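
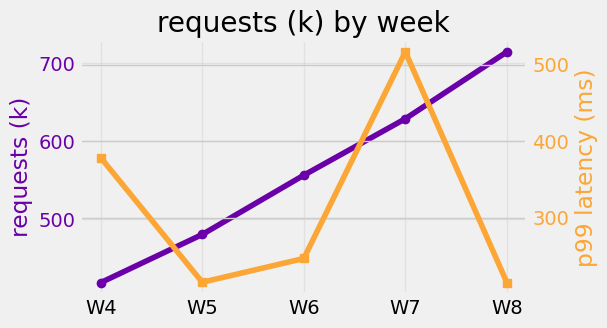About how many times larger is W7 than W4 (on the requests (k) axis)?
≈ 1.47×

W7 ≈ 625, W4 ≈ 425; 625/425 ≈ 1.47.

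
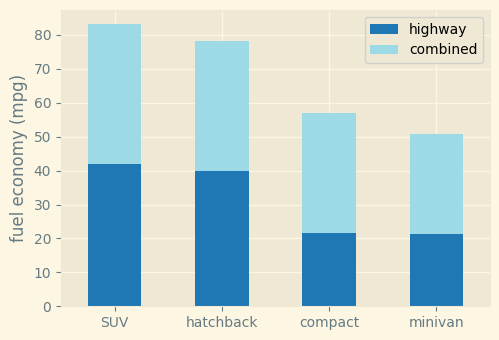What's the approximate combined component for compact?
combined top ≈ 60, bottom ≈ 20; segment ≈ 40.

≈ 40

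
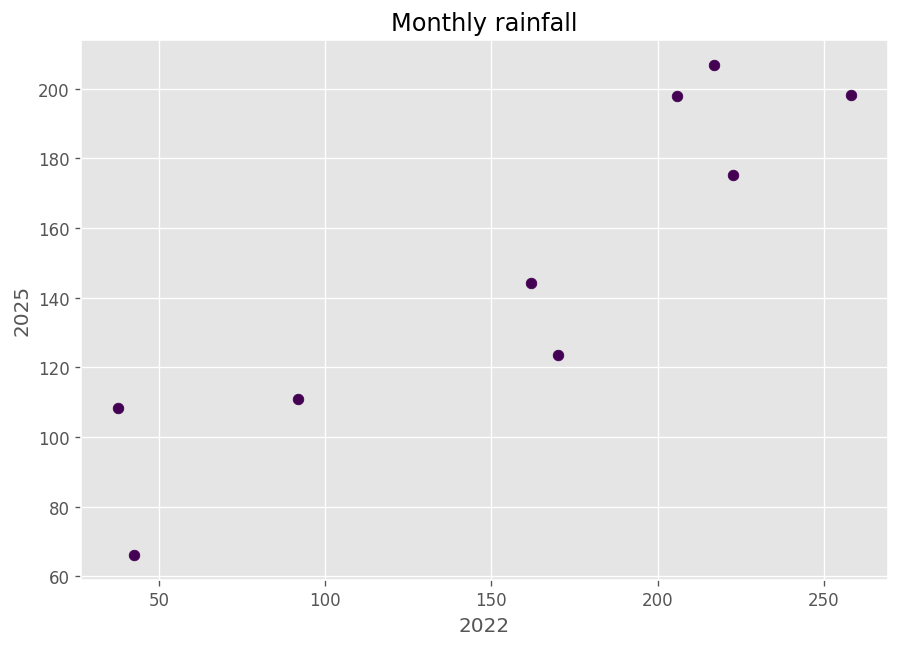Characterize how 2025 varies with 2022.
Points are positively correlated; strong (|r| ≈ 0.9).

positive, strong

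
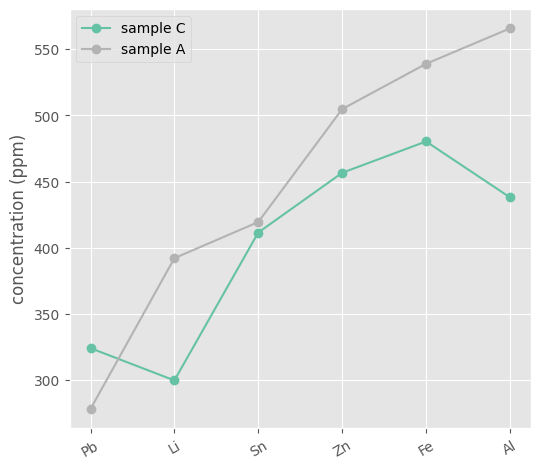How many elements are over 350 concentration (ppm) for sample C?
Above 350: Sn, Zn, Fe, Al.

4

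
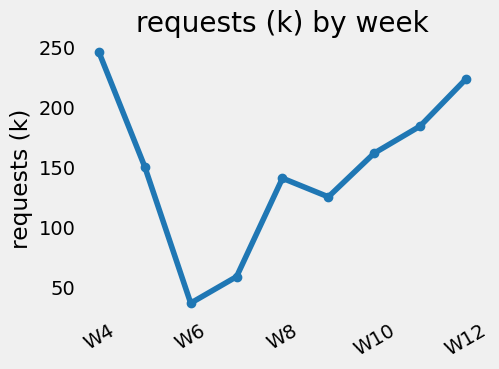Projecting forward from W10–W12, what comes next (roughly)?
≈ 250

Last three: 160, 180, 220 → slope ≈ 30/step → next ≈ 250.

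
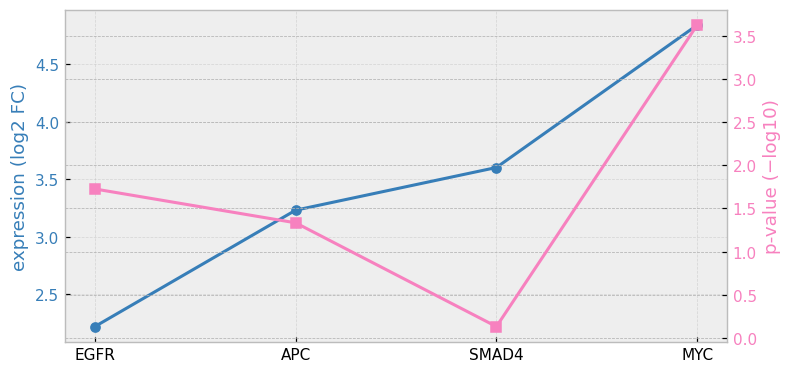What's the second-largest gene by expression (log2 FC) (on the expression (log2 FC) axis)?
Top 3 (on the expression (log2 FC) axis): MYC ≈ 5.0, SMAD4 ≈ 3.5, APC ≈ 3.0.

SMAD4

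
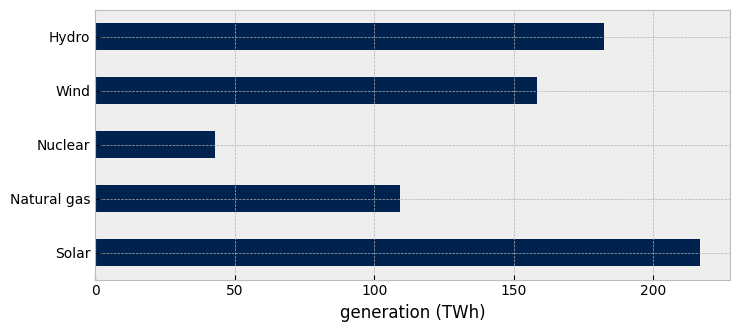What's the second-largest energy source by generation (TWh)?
Hydro

Top 3: Solar ≈ 220, Hydro ≈ 180, Wind ≈ 160.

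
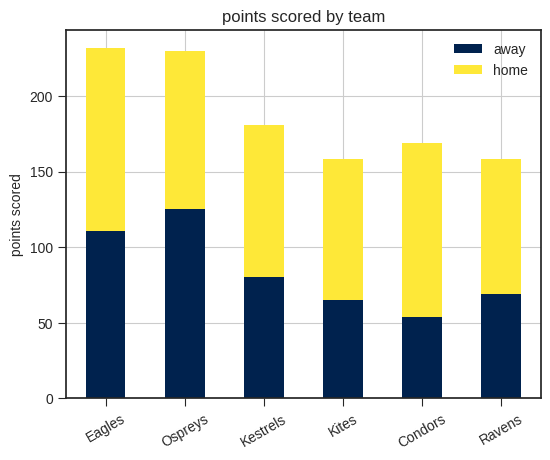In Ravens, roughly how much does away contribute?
≈ 60

away top ≈ 60, bottom ≈ 0; segment ≈ 60.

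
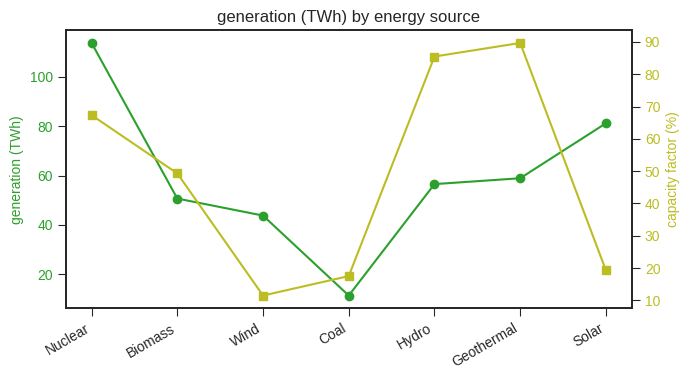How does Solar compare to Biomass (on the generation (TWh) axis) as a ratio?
Solar ≈ 80, Biomass ≈ 50; 80/50 ≈ 1.6.

≈ 1.6×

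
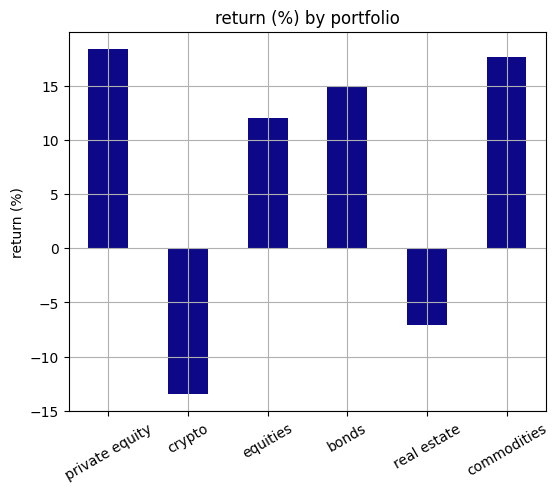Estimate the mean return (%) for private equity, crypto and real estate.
≈ 0

(20 + -15 + -5) / 3 ≈ 0.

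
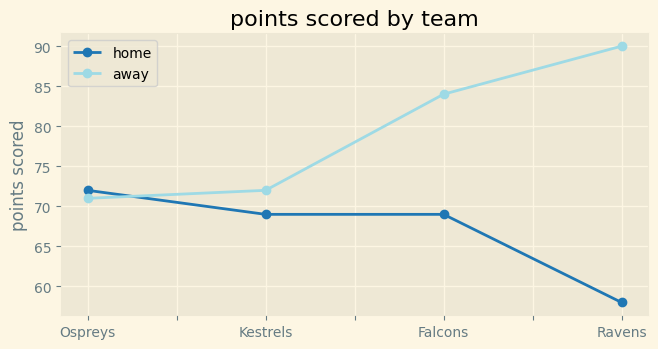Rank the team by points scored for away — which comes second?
Falcons

Top 3 for away: Ravens ≈ 90, Falcons ≈ 85, Kestrels ≈ 70.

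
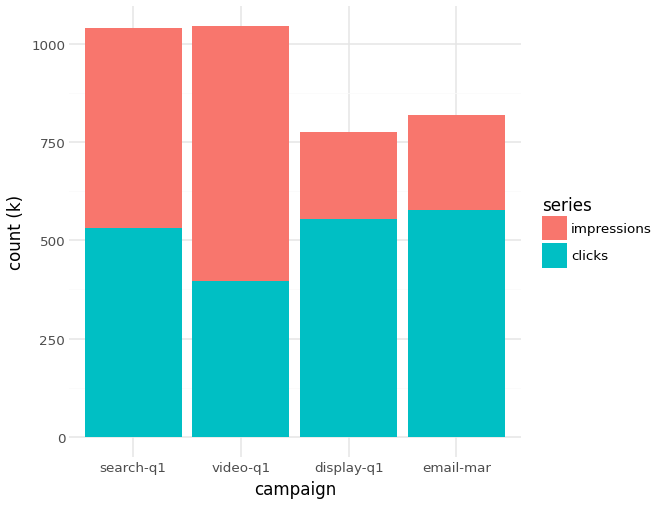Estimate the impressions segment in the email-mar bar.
≈ 200

impressions top ≈ 800, bottom ≈ 600; segment ≈ 200.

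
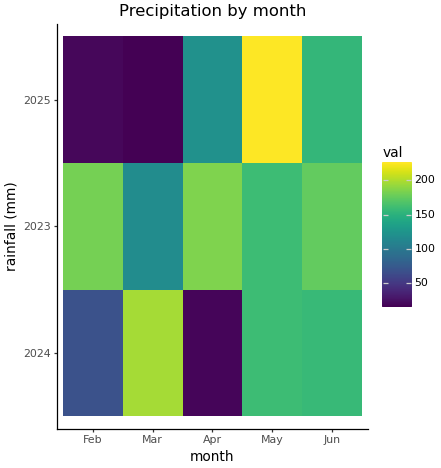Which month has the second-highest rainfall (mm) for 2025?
Jun

Top 3 for 2025: May ≈ 220, Jun ≈ 160, Apr ≈ 120.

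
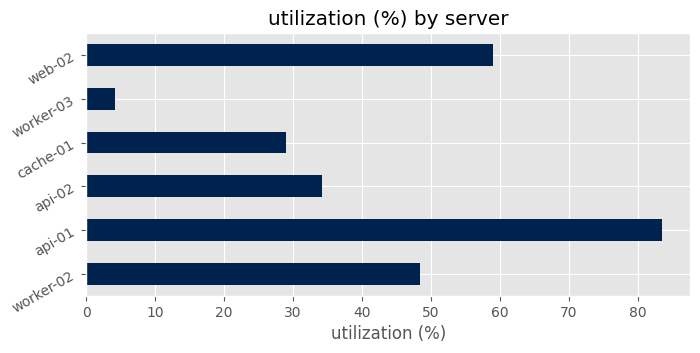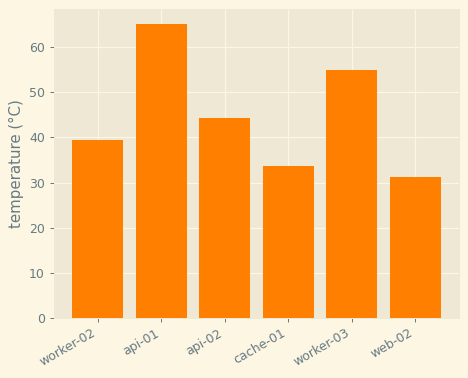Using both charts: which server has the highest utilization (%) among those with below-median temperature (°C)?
web-02

Chart 2 median temperature (°C) ≈ 40; below-median servers: worker-02, cache-01, web-02. Among those, web-02 has the highest utilization (%) (≈ 60).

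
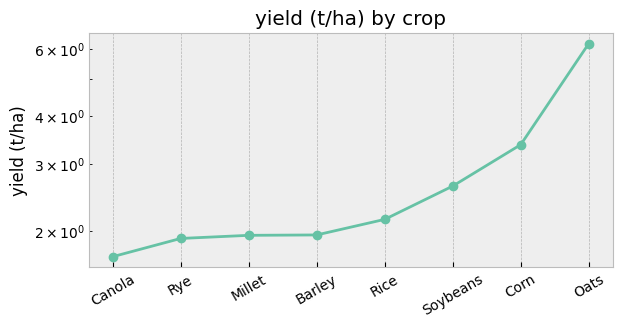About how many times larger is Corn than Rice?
Corn ≈ 3.5, Rice ≈ 2.0; 3.5/2.0 ≈ 1.75.

≈ 1.75×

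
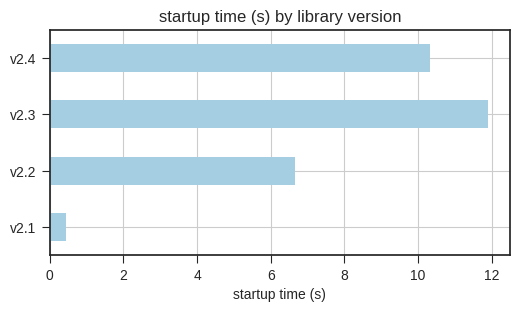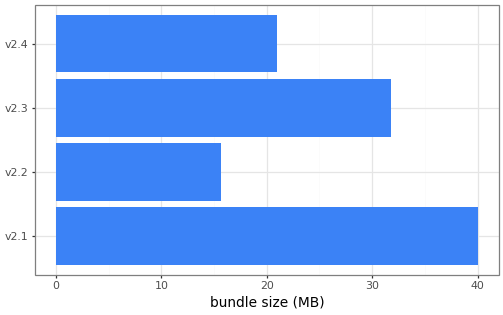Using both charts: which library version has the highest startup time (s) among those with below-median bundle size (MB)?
v2.4

Chart 2 median bundle size (MB) ≈ 25; below-median library versions: v2.2, v2.4. Among those, v2.4 has the highest startup time (s) (≈ 10).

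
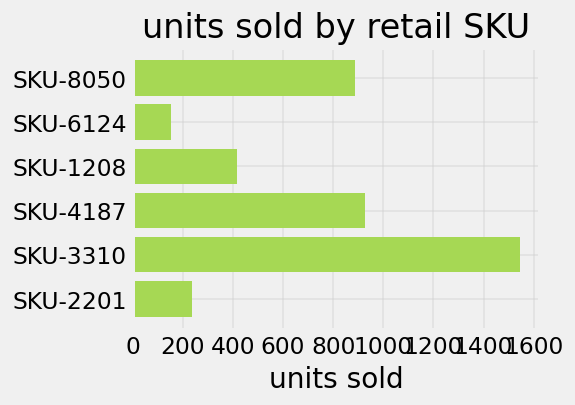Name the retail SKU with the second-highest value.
SKU-4187

Top 3: SKU-3310 ≈ 1600, SKU-4187 ≈ 1000, SKU-8050 ≈ 800.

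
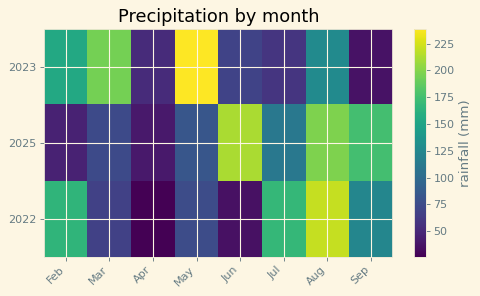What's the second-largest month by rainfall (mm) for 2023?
Top 3 for 2023: May ≈ 240, Mar ≈ 200, Feb ≈ 160.

Mar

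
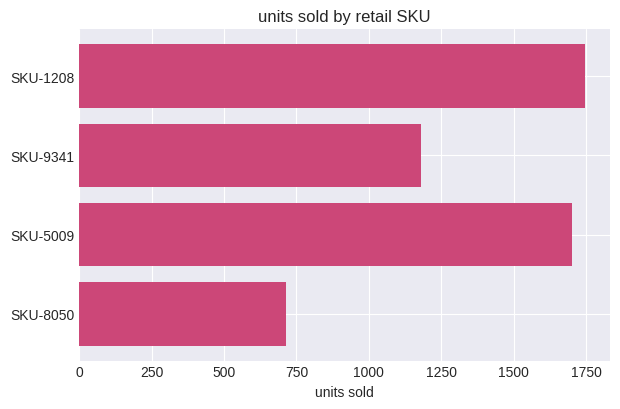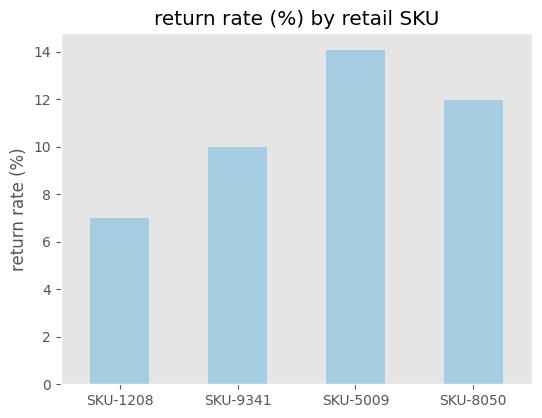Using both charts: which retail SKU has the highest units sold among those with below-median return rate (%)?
Chart 2 median return rate (%) ≈ 10; below-median retail SKUs: SKU-1208, SKU-9341. Among those, SKU-1208 has the highest units sold (≈ 1800).

SKU-1208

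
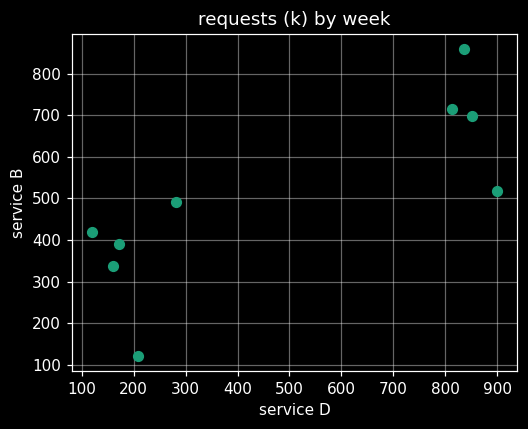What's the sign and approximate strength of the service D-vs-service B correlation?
Points are positively correlated; strong (|r| ≈ 0.8).

positive, strong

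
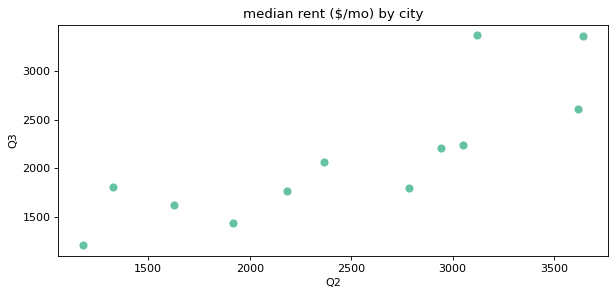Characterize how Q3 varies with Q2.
Points are positively correlated; strong (|r| ≈ 0.8).

positive, strong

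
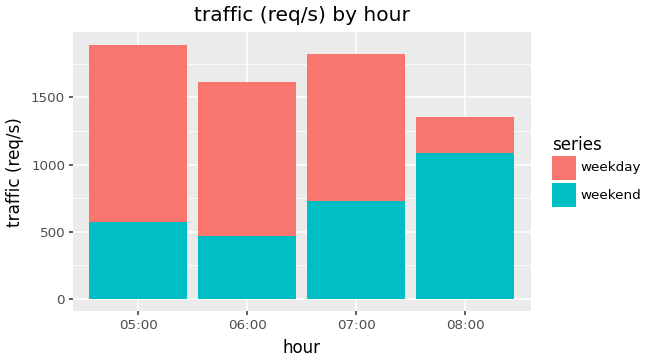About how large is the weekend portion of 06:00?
≈ 400

weekend top ≈ 400, bottom ≈ 0; segment ≈ 400.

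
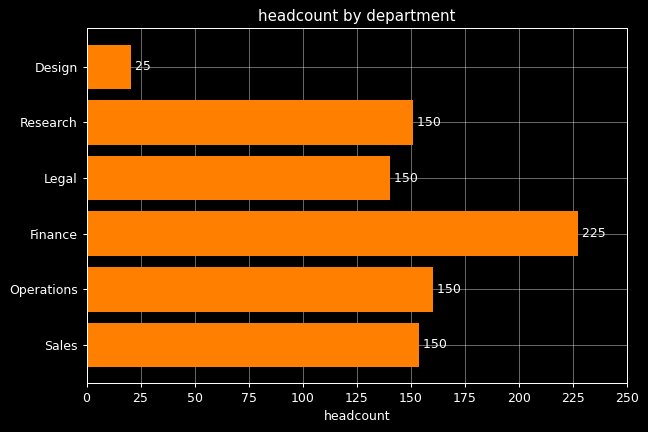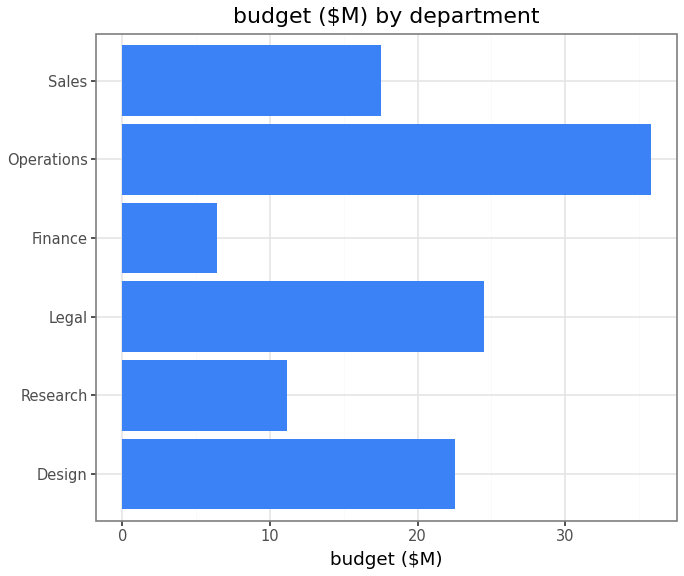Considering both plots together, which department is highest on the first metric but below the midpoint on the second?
Chart 2 median budget ($M) ≈ 20; below-median departments: Research, Finance, Sales. Among those, Finance has the highest headcount (≈ 225).

Finance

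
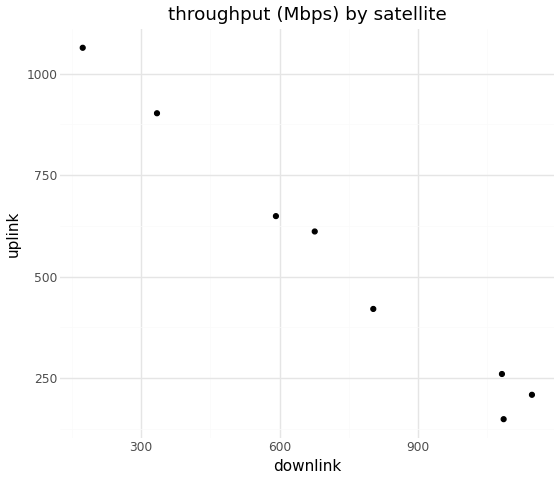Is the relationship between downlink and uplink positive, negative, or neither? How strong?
negative, strong

Points are negatively correlated; strong (|r| ≈ 1.0).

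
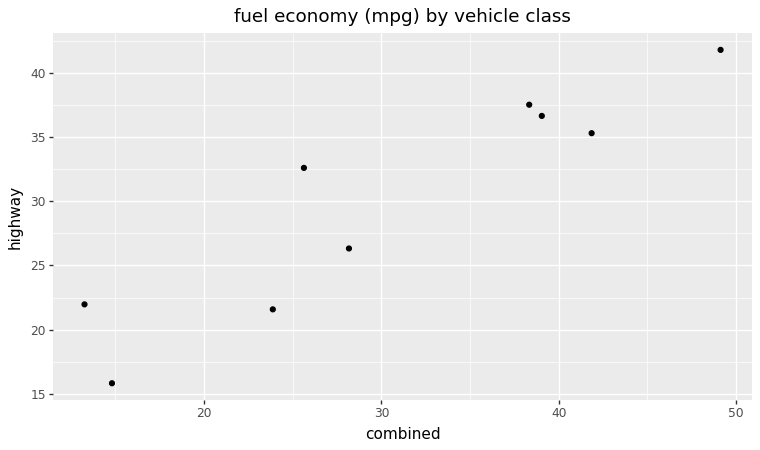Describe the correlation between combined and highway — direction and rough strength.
Points are positively correlated; strong (|r| ≈ 0.9).

positive, strong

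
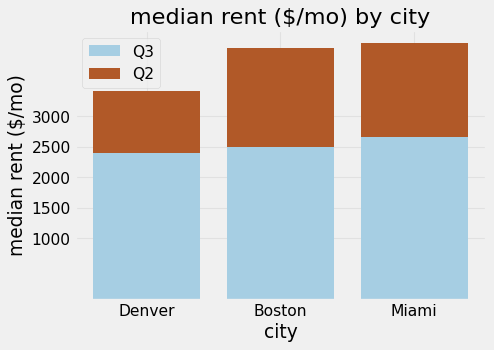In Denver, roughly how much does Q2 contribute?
Q2 top ≈ 3500, bottom ≈ 2500; segment ≈ 1000.

≈ 1000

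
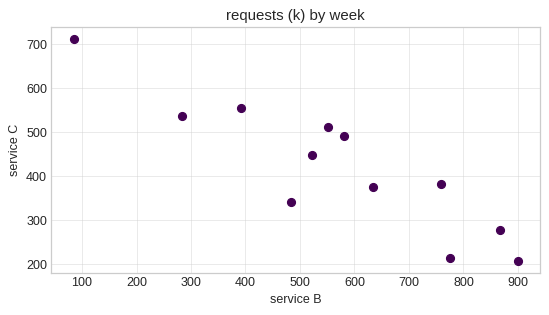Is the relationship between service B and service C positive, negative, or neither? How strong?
Points are negatively correlated; strong (|r| ≈ 0.9).

negative, strong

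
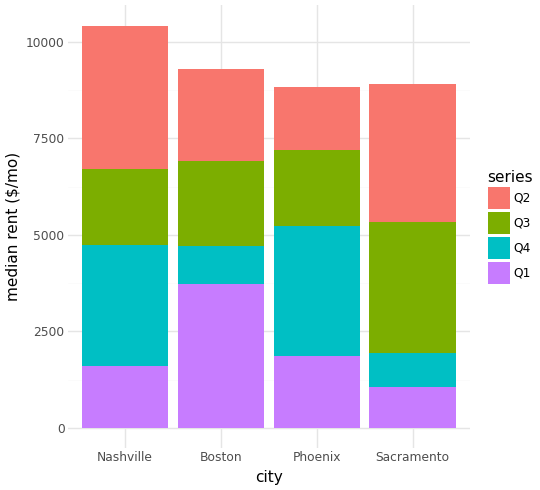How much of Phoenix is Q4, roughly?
≈ 3000

Q4 top ≈ 5000, bottom ≈ 2000; segment ≈ 3000.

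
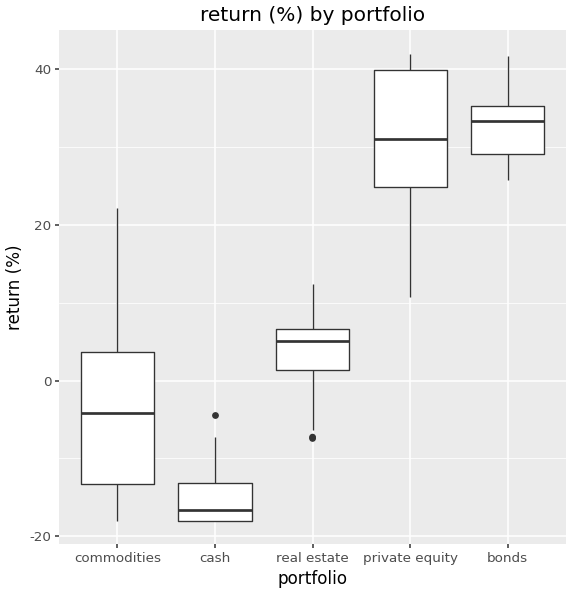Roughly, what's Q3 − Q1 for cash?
Q3 ≈ -15, Q1 ≈ -20; IQR ≈ 5.

≈ 5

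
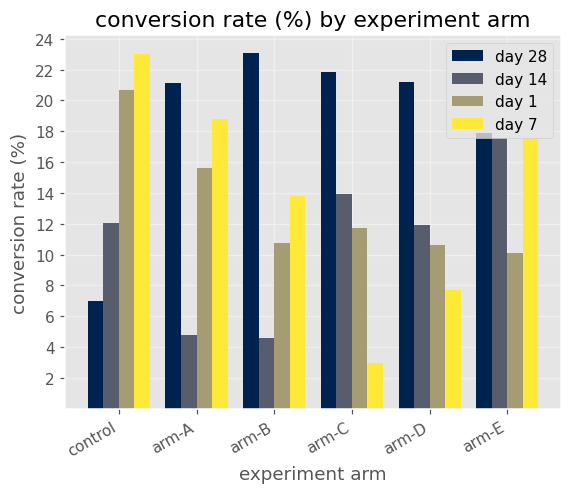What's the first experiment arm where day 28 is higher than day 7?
control: day 28 ≈ 6 vs day 7 ≈ 24 (not yet); arm-A: day 28 ≈ 22 vs day 7 ≈ 18 (first crossover).

arm-A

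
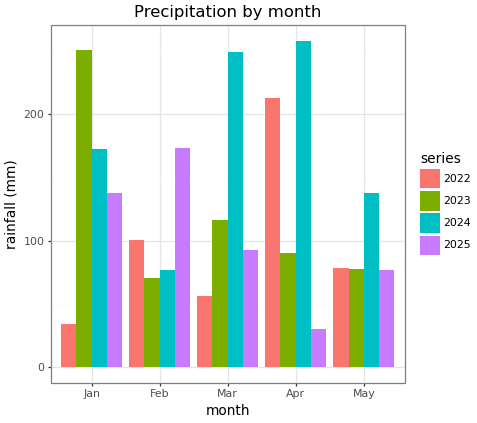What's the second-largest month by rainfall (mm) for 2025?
Jan

Top 3 for 2025: Feb ≈ 175, Jan ≈ 150, Mar ≈ 100.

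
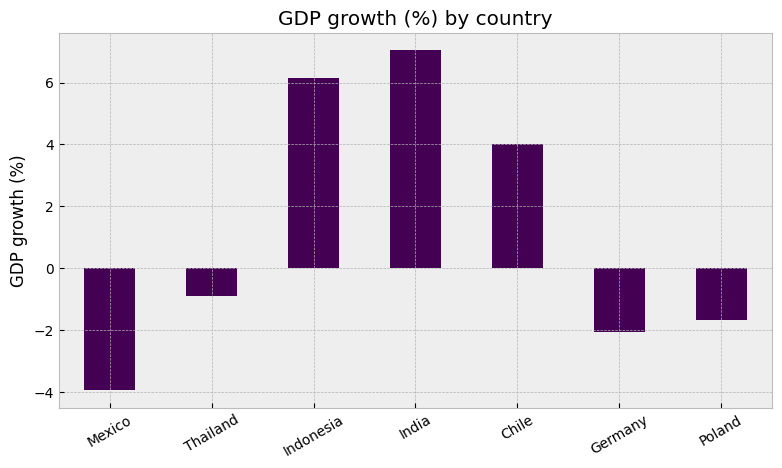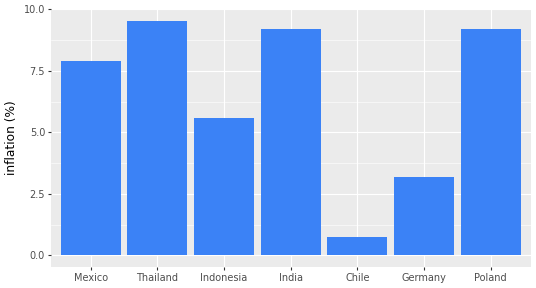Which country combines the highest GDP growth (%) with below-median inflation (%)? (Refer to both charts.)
Indonesia

Chart 2 median inflation (%) ≈ 8; below-median countries: Indonesia, Chile, Germany. Among those, Indonesia has the highest GDP growth (%) (≈ 6).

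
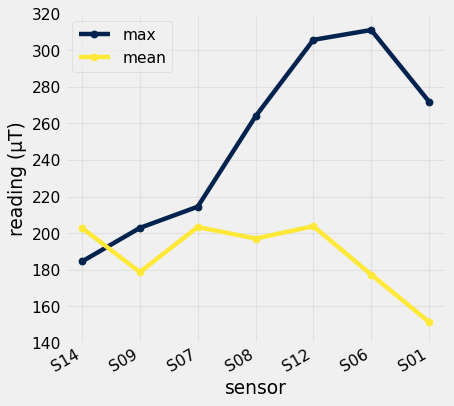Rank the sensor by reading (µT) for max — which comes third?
S01

Top 4 for max: S06 ≈ 320, S12 ≈ 300, S01 ≈ 280, S08 ≈ 260.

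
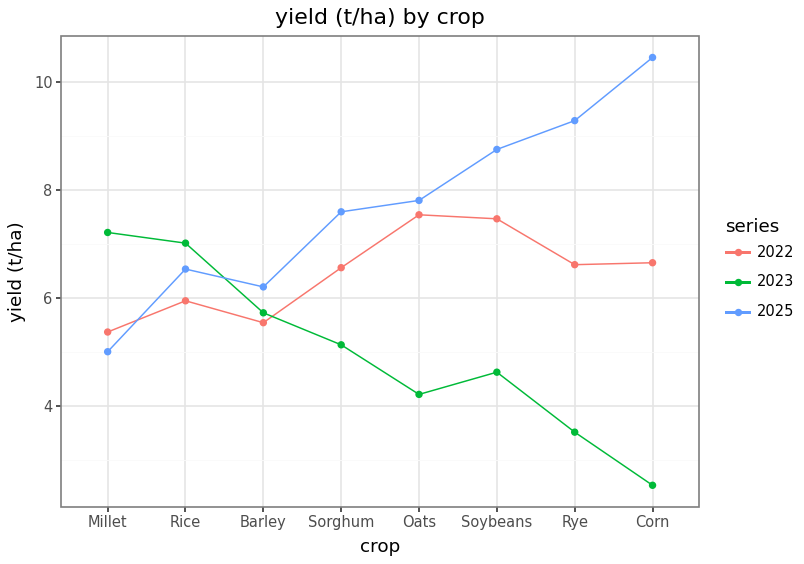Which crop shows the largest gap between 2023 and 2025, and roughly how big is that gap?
Corn, ≈ 7 t/ha

Corn: 2023 ≈ 3, 2025 ≈ 10 → gap ≈ 7. Next-largest (Rye) is only ≈ 5.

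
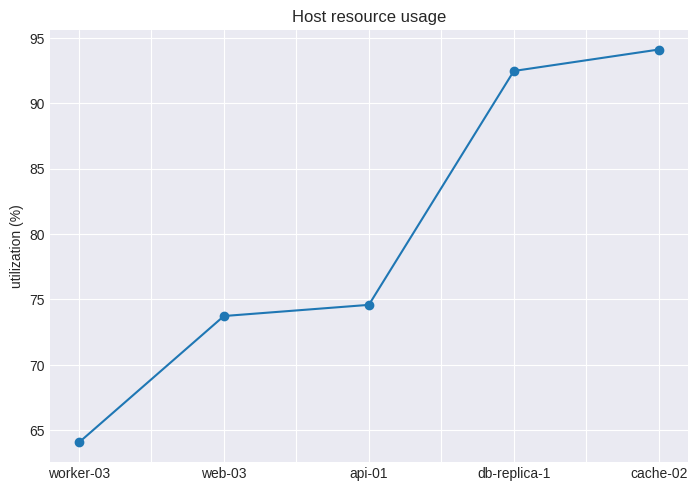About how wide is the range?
≈ 30

Max cache-02 ≈ 95, min worker-03 ≈ 65; range ≈ 30.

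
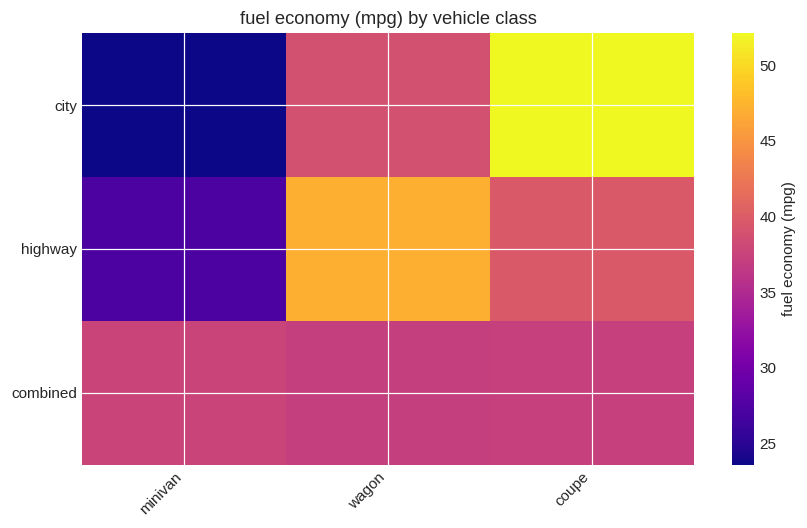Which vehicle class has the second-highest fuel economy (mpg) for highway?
coupe

Top 3 for highway: wagon ≈ 45, coupe ≈ 40, minivan ≈ 25.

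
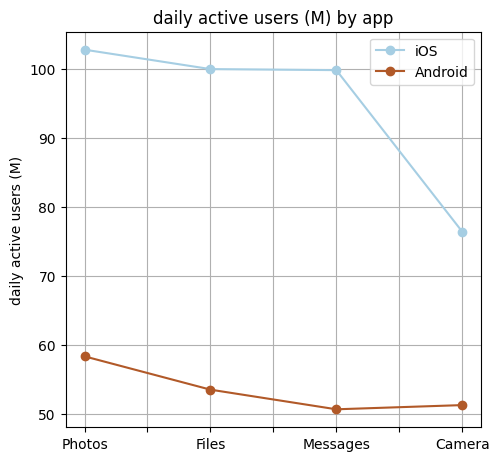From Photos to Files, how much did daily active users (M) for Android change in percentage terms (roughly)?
≈ -8.3%

Photos ≈ 60, Files ≈ 55; (55 − 60) / 60 ≈ -8.3%.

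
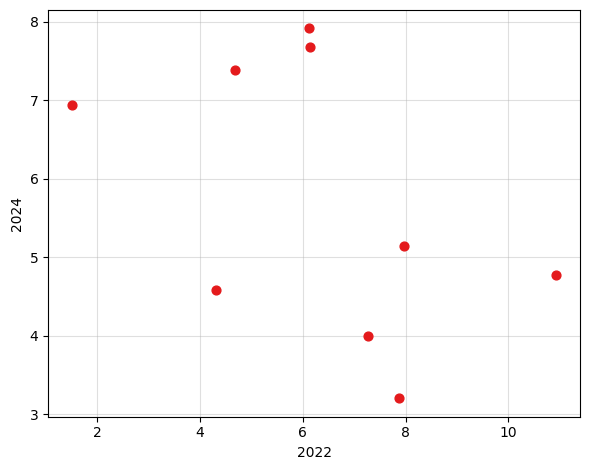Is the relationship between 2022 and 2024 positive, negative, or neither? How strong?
negative, moderate

Points are negatively correlated; moderate (|r| ≈ 0.5).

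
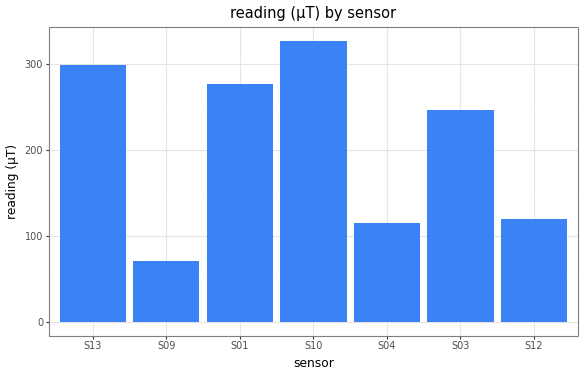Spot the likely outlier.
S09 ≈ 50; the rest sit between ≈ 100 and ≈ 350.

S09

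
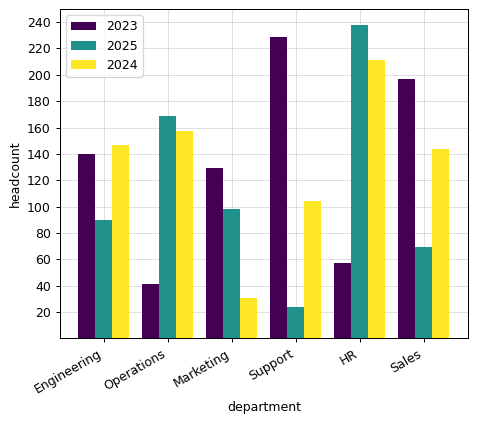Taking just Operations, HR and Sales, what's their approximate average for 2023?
(40 + 60 + 200) / 3 ≈ 100.

≈ 100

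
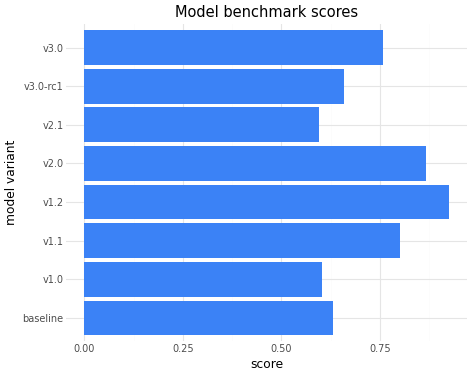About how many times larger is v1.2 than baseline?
v1.2 ≈ 0.9, baseline ≈ 0.6; 0.9/0.6 ≈ 1.5.

≈ 1.5×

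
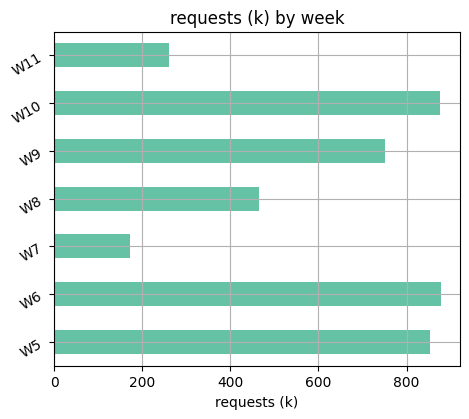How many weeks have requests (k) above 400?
Above 400: W5, W6, W8, W9, W10.

5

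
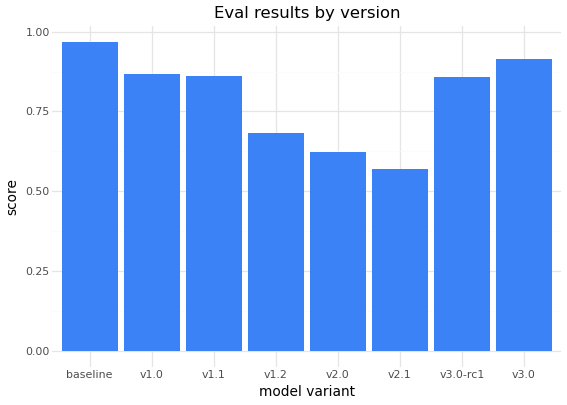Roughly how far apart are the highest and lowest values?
≈ 0.4

Max baseline ≈ 1.0, min v2.1 ≈ 0.6; range ≈ 0.4.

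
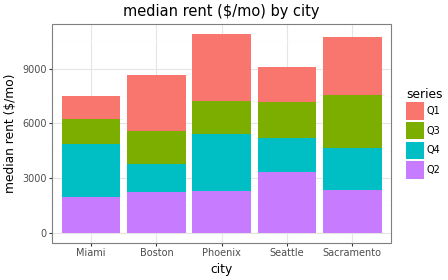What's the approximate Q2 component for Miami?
≈ 2000

Q2 top ≈ 2000, bottom ≈ 0; segment ≈ 2000.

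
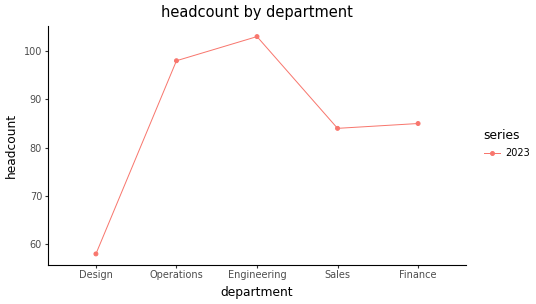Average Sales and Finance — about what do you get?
(85 + 85) / 2 ≈ 85.

≈ 85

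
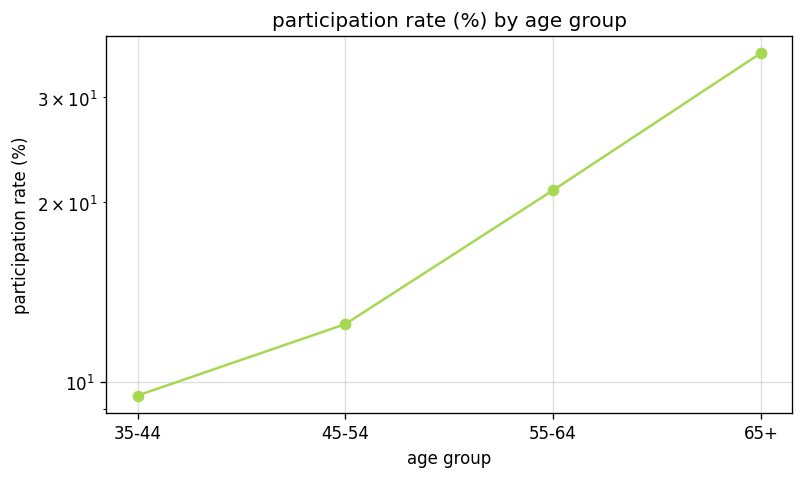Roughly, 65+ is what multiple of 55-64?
65+ ≈ 35, 55-64 ≈ 20; 35/20 ≈ 1.75.

≈ 1.75×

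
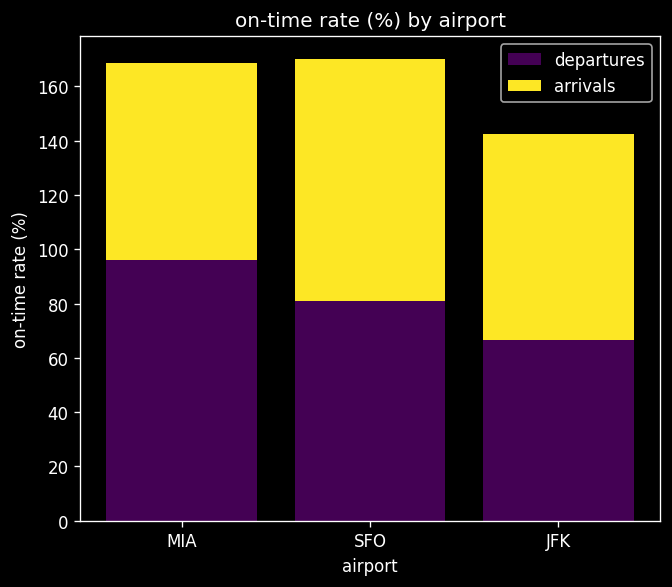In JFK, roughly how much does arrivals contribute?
arrivals top ≈ 140, bottom ≈ 60; segment ≈ 80.

≈ 80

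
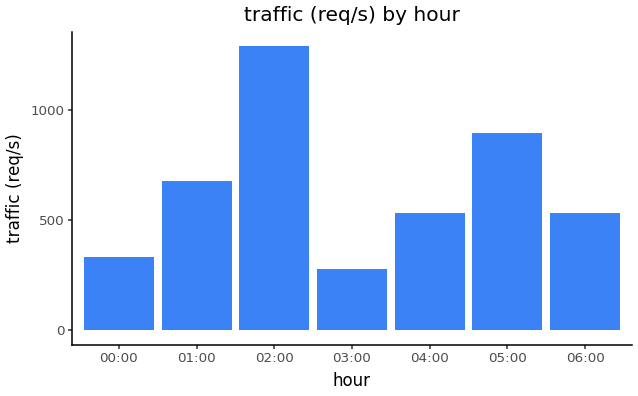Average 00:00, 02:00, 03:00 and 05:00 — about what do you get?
(400 + 1200 + 200 + 800) / 4 ≈ 650.

≈ 650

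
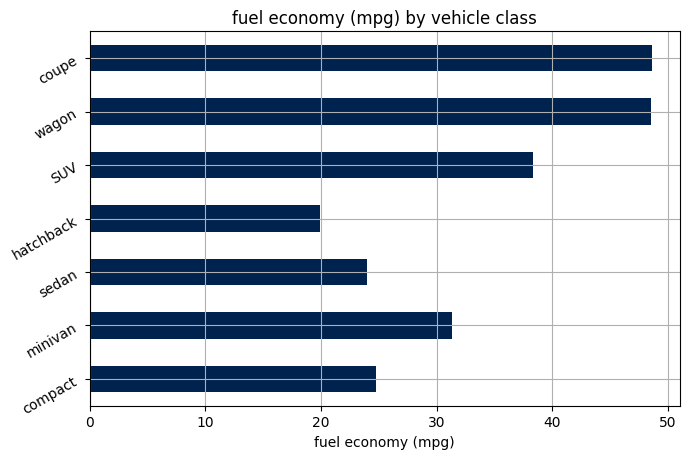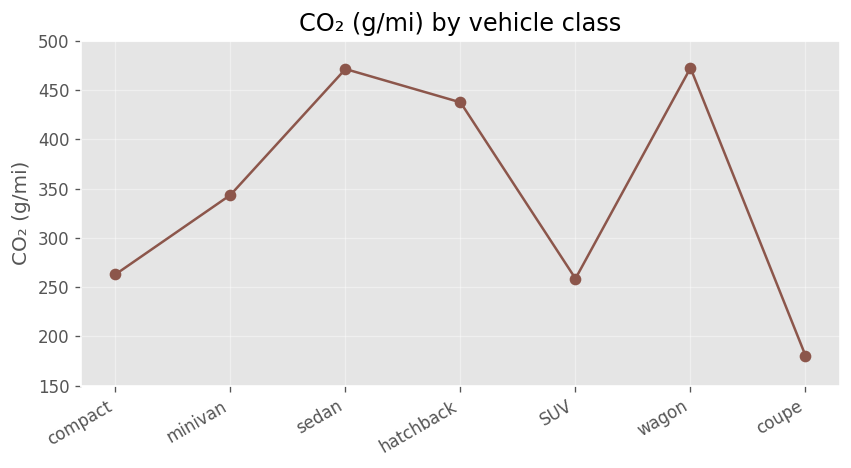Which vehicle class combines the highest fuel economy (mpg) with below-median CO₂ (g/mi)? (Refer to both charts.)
Chart 2 median CO₂ (g/mi) ≈ 350; below-median vehicle classes: compact, SUV, coupe. Among those, coupe has the highest fuel economy (mpg) (≈ 50).

coupe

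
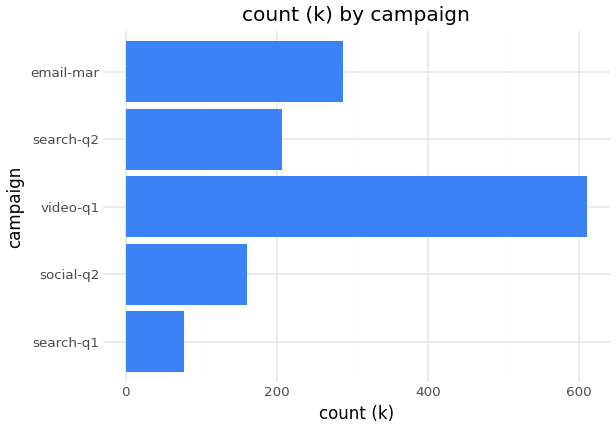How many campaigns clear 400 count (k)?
Above 400: video-q1.

1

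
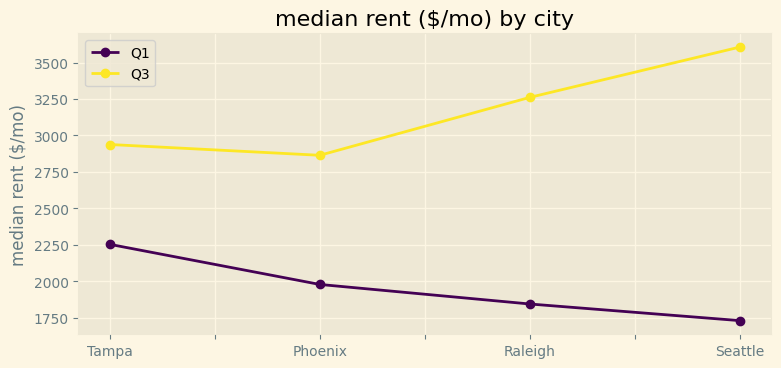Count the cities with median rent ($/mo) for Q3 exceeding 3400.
1

Above 3400: Seattle.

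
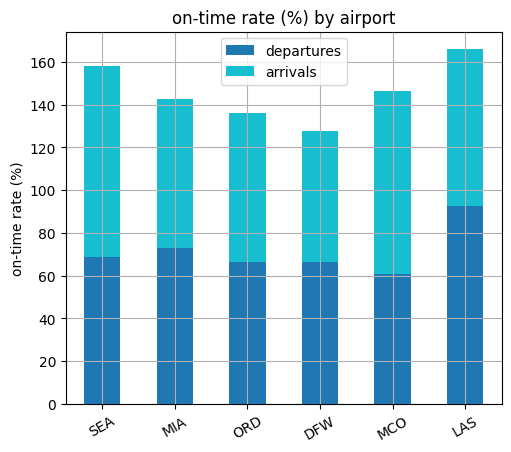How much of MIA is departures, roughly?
≈ 80

departures top ≈ 80, bottom ≈ 0; segment ≈ 80.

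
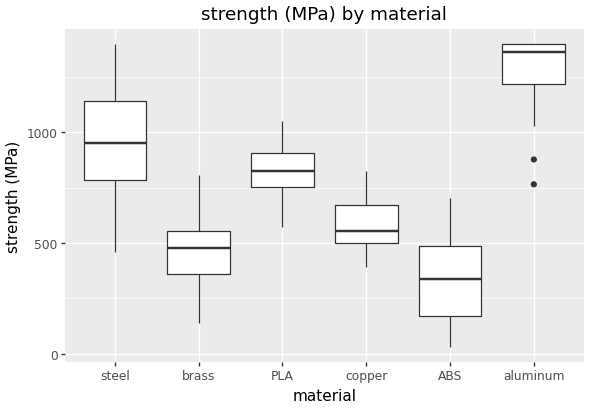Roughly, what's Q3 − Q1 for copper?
≈ 200

Q3 ≈ 700, Q1 ≈ 500; IQR ≈ 200.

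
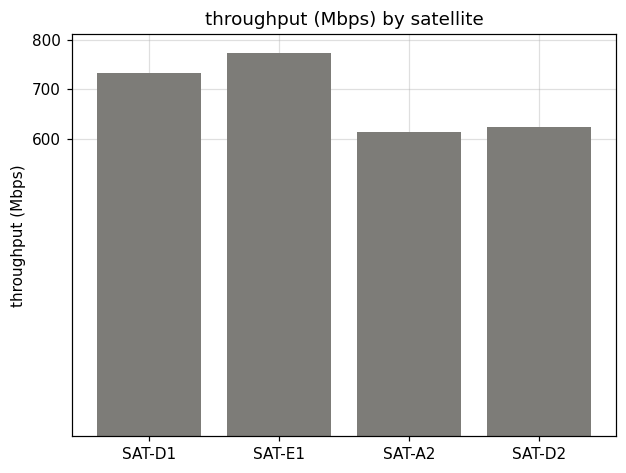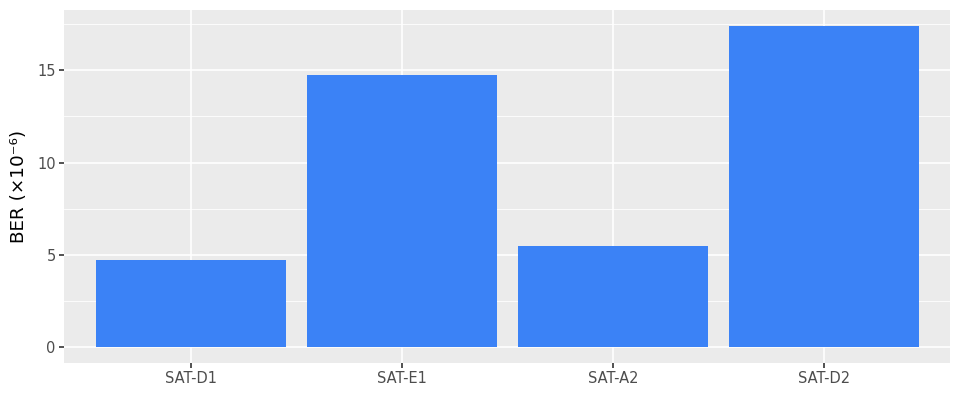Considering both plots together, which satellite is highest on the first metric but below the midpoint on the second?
Chart 2 median BER (×10⁻⁶) ≈ 10; below-median satellites: SAT-D1, SAT-A2. Among those, SAT-D1 has the highest throughput (Mbps) (≈ 700).

SAT-D1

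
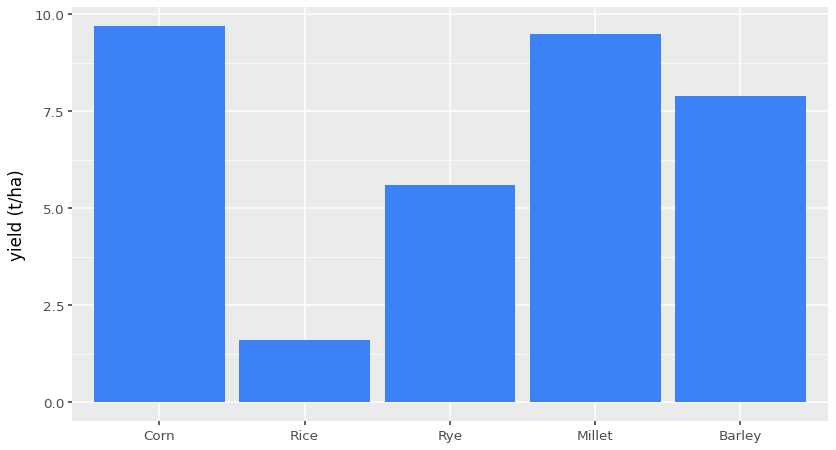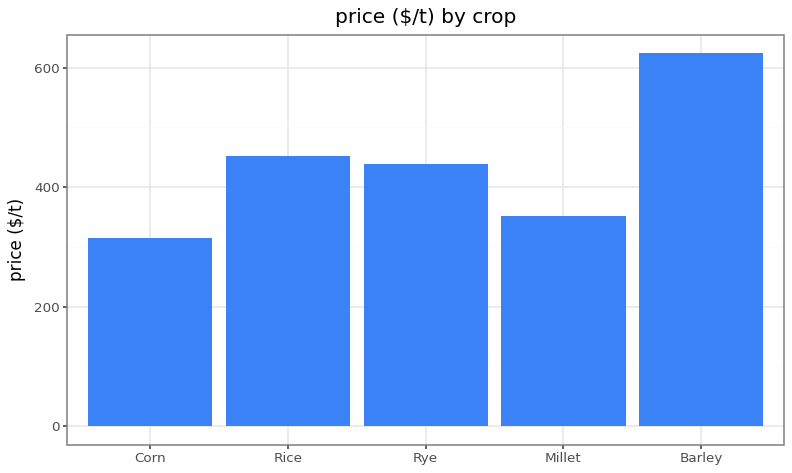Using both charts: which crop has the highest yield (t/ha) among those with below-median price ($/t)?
Corn

Chart 2 median price ($/t) ≈ 400; below-median crops: Corn, Millet. Among those, Corn has the highest yield (t/ha) (≈ 10).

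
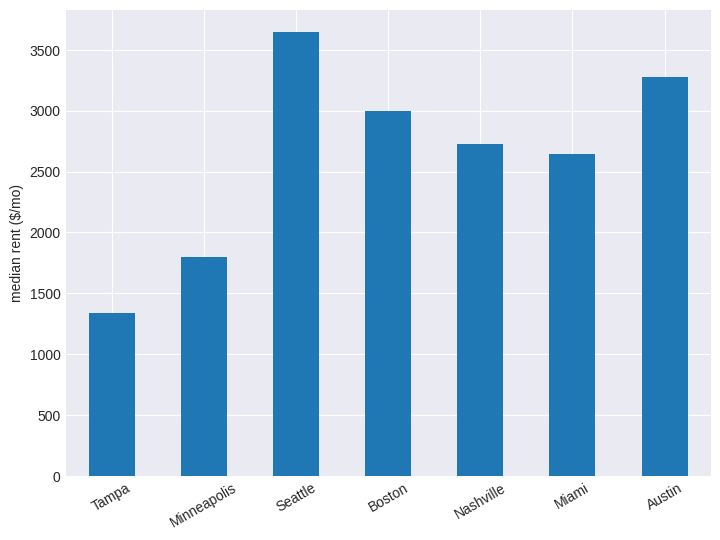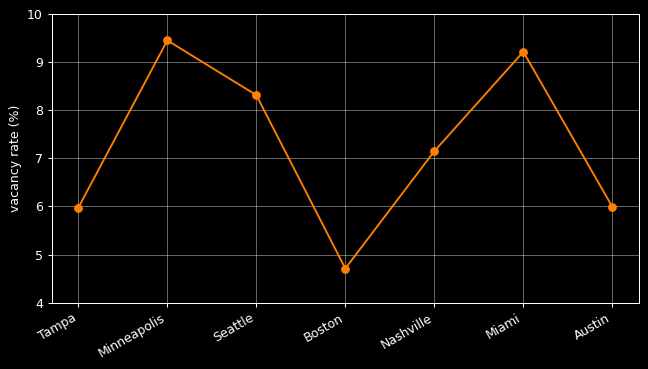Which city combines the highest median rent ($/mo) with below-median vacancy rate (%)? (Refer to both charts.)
Austin

Chart 2 median vacancy rate (%) ≈ 7; below-median cities: Tampa, Boston, Austin. Among those, Austin has the highest median rent ($/mo) (≈ 3500).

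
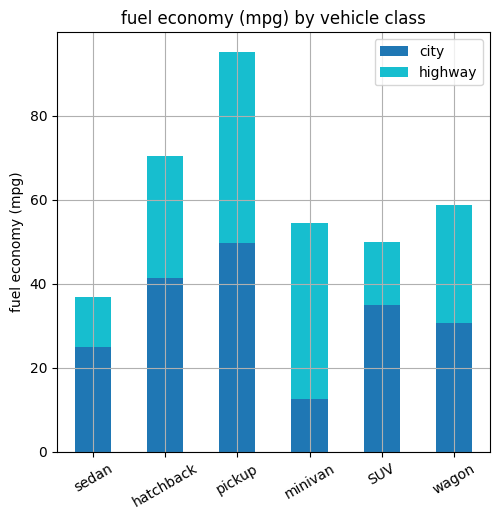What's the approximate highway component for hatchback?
highway top ≈ 70, bottom ≈ 40; segment ≈ 30.

≈ 30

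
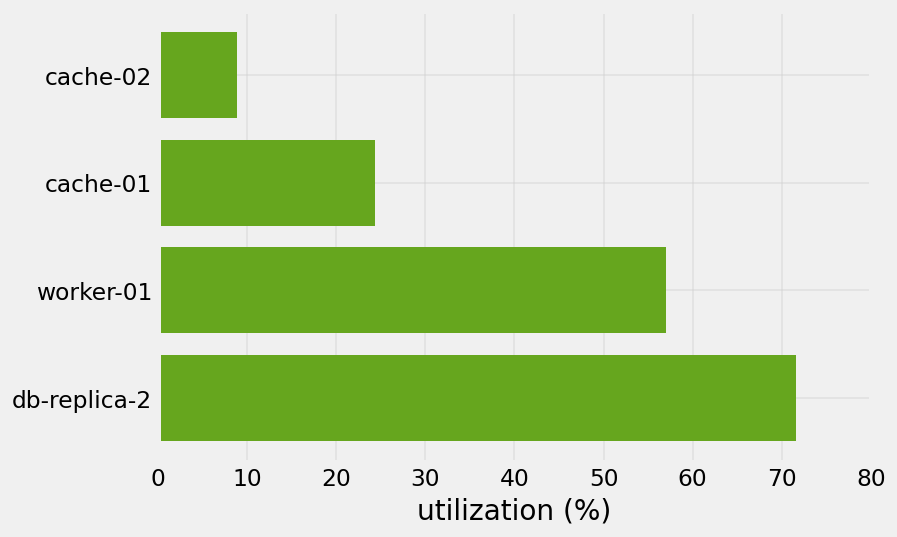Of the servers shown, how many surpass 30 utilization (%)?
Above 30: worker-01, db-replica-2.

2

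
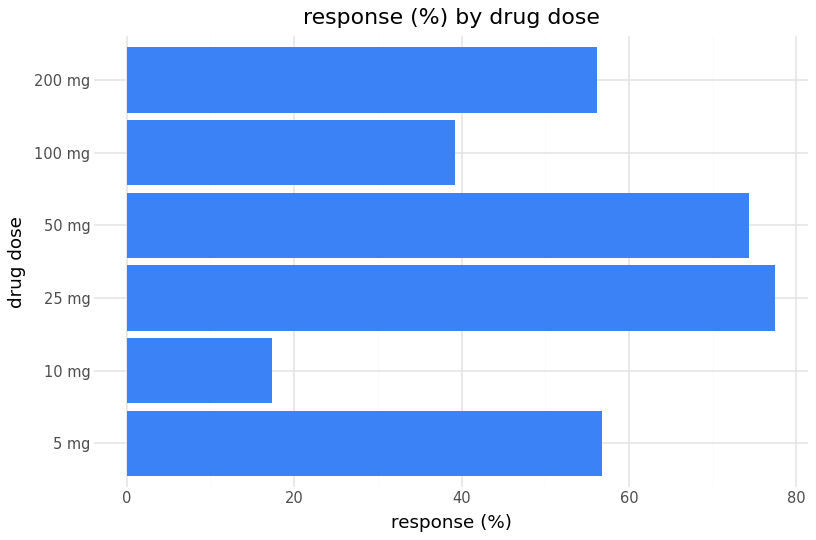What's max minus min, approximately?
≈ 60

Max 25 mg ≈ 80, min 10 mg ≈ 20; range ≈ 60.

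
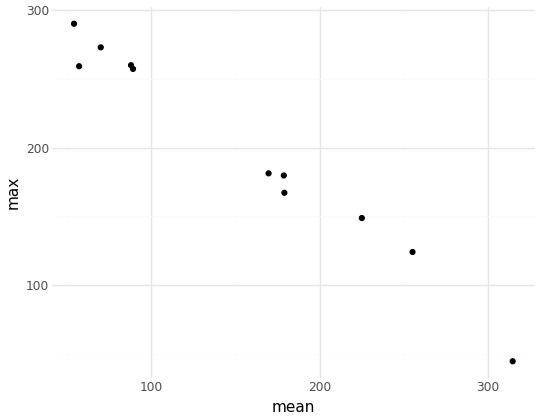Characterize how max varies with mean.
Points are negatively correlated; strong (|r| ≈ 1.0).

negative, strong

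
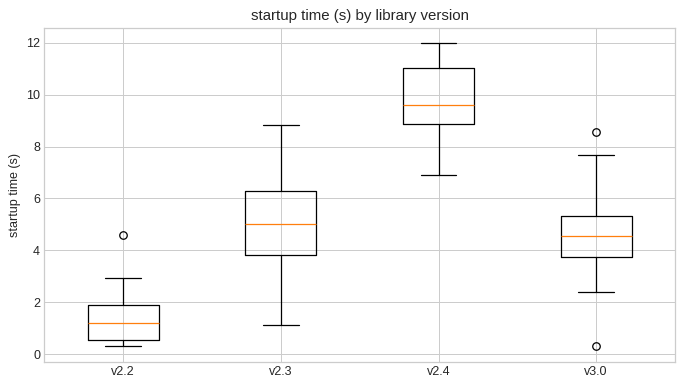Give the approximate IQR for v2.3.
Q3 ≈ 6, Q1 ≈ 4; IQR ≈ 2.

≈ 2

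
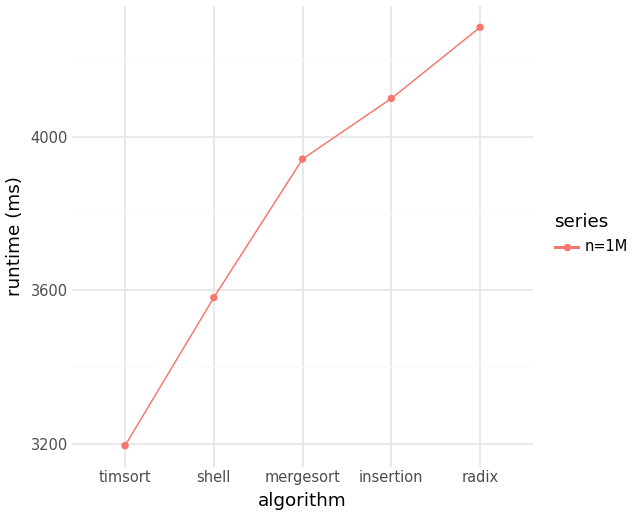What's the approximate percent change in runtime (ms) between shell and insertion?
≈ +13.9%

shell ≈ 3600, insertion ≈ 4100; (4100 − 3600) / 3600 ≈ +13.9%.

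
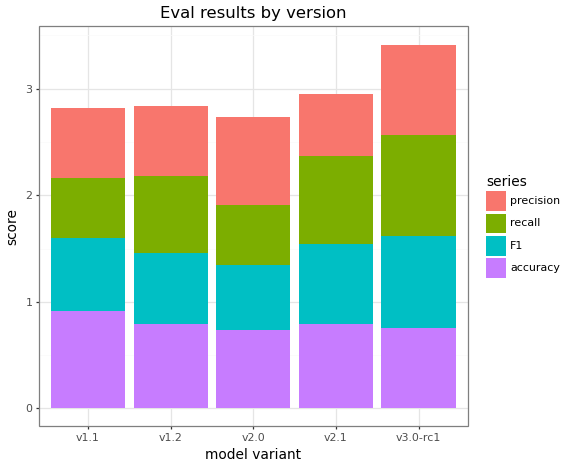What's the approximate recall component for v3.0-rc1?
recall top ≈ 2.5, bottom ≈ 1.5; segment ≈ 1.0.

≈ 1.0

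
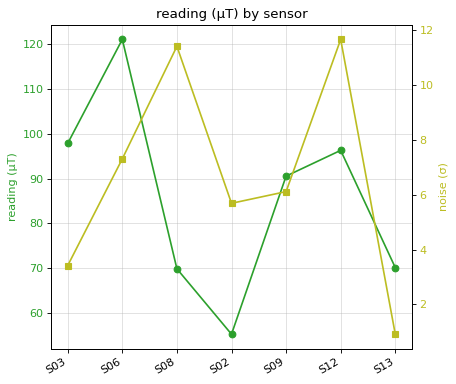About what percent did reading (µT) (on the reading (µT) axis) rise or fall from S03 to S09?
S03 ≈ 100, S09 ≈ 90; (90 − 100) / 100 ≈ -10%.

≈ -10%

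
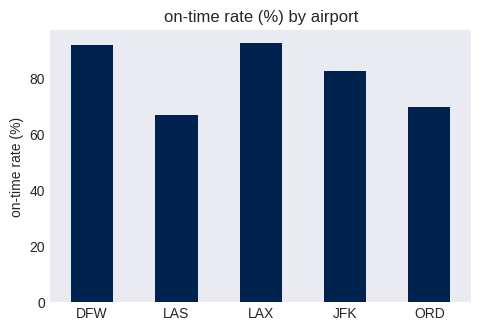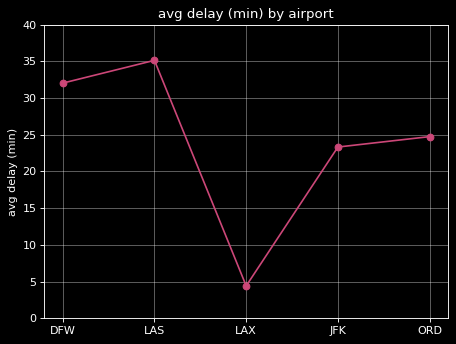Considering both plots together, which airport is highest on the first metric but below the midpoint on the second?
Chart 2 median avg delay (min) ≈ 25; below-median airports: LAX, JFK. Among those, LAX has the highest on-time rate (%) (≈ 90).

LAX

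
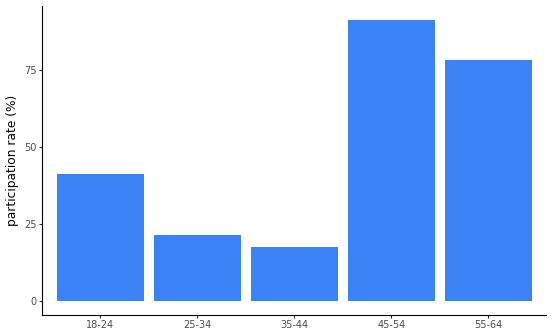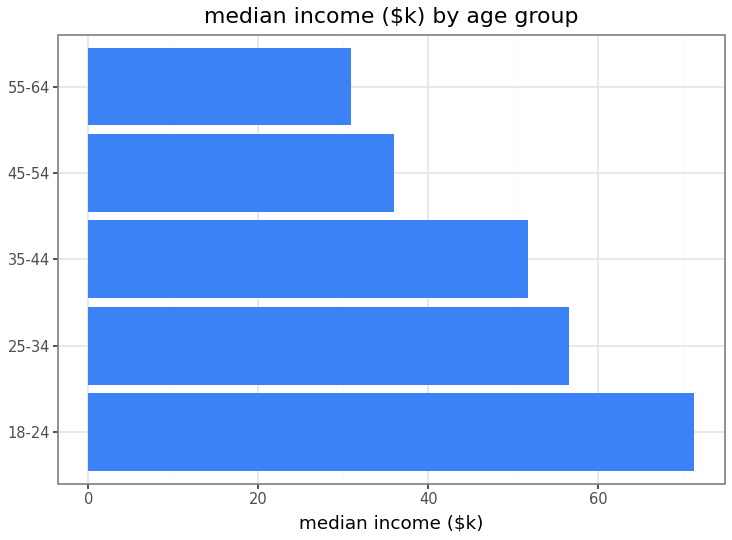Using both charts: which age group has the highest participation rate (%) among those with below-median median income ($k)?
Chart 2 median median income ($k) ≈ 50; below-median age groups: 45-54, 55-64. Among those, 45-54 has the highest participation rate (%) (≈ 90).

45-54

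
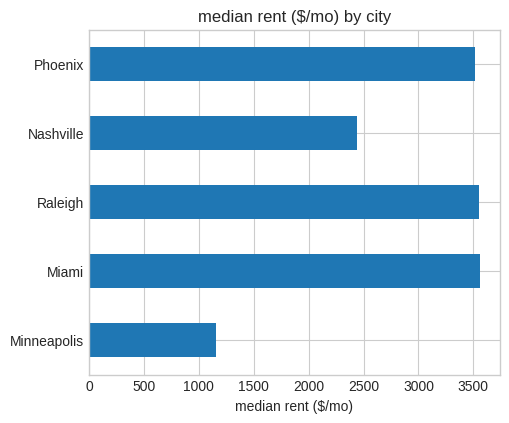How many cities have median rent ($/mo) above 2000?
4

Above 2000: Miami, Raleigh, Nashville, Phoenix.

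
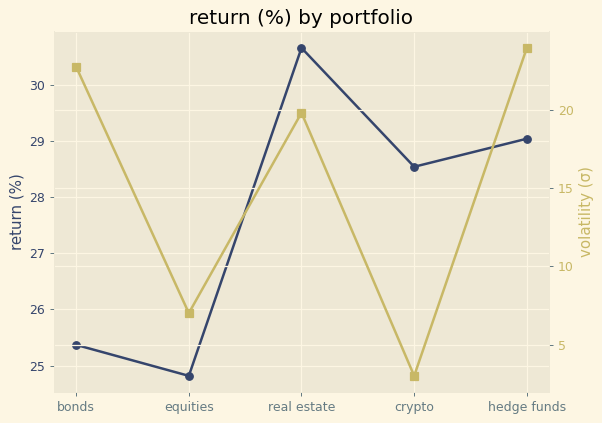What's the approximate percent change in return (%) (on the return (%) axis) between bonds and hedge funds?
≈ +13.7%

bonds ≈ 25.5, hedge funds ≈ 29.0; (29.0 − 25.5) / 25.5 ≈ +13.7%.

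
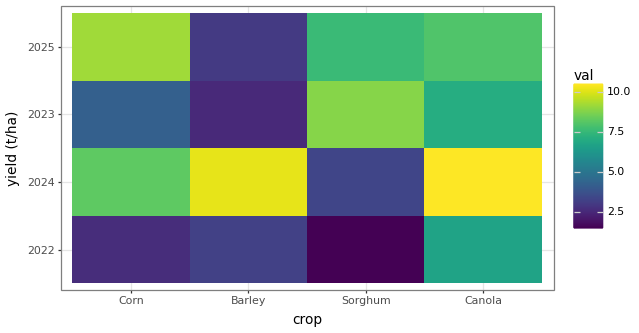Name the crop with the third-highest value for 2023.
Corn

Top 4 for 2023: Sorghum ≈ 9, Canola ≈ 7, Corn ≈ 4, Barley ≈ 2.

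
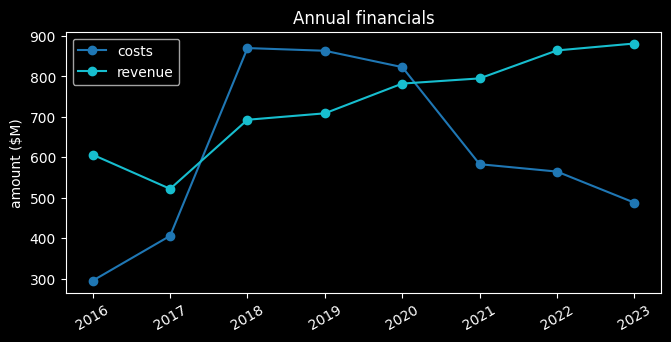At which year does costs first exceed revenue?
2018

2017: costs ≈ 400 vs revenue ≈ 500 (not yet); 2018: costs ≈ 850 vs revenue ≈ 700 (first crossover).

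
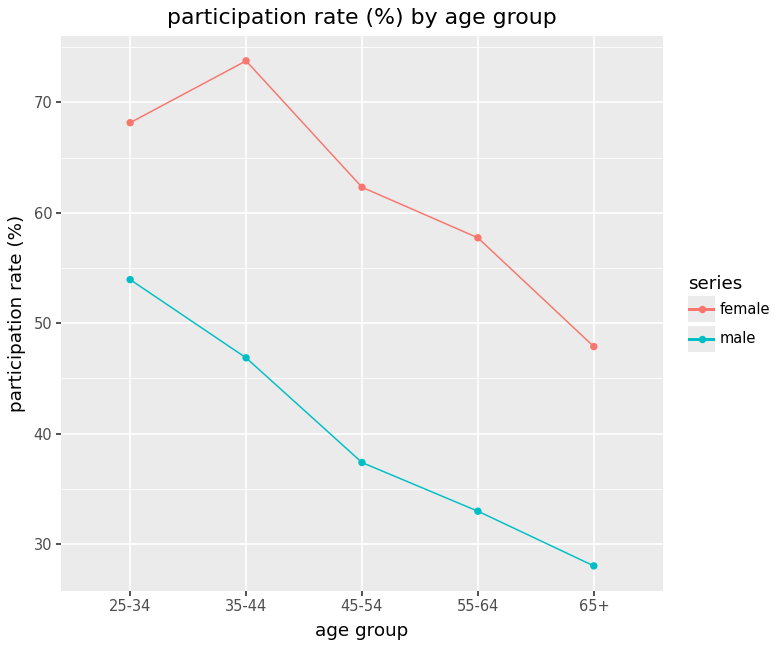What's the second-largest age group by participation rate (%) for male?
Top 3 for male: 25-34 ≈ 55, 35-44 ≈ 45, 45-54 ≈ 35.

35-44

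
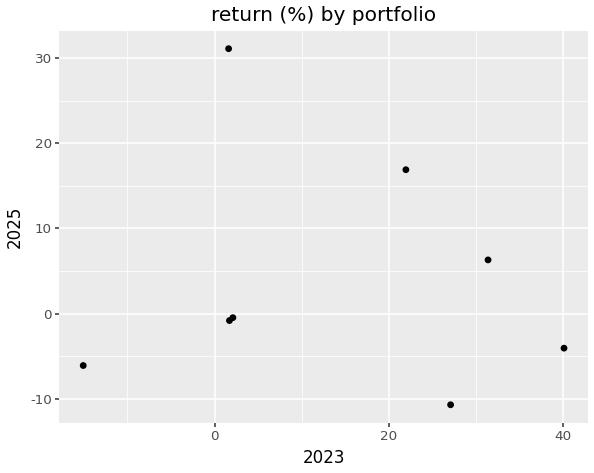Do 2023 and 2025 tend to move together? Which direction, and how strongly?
Points are roughly uncorrelated; weak (|r| ≈ 0.1).

no clear correlation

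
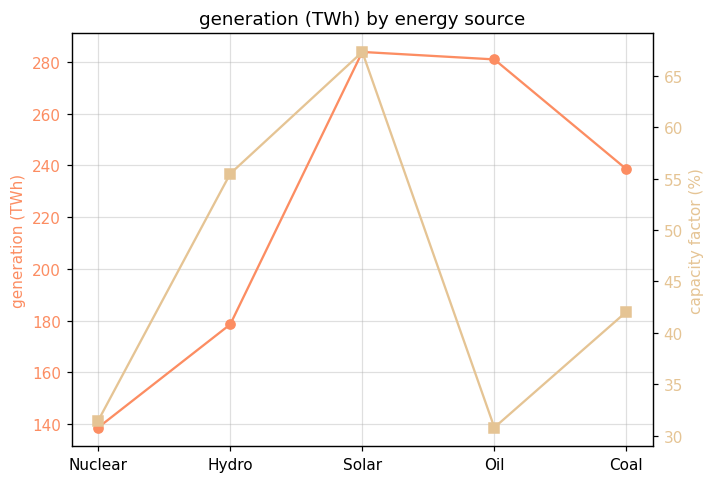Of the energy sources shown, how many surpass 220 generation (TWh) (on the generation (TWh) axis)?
Above 220: Solar, Oil, Coal.

3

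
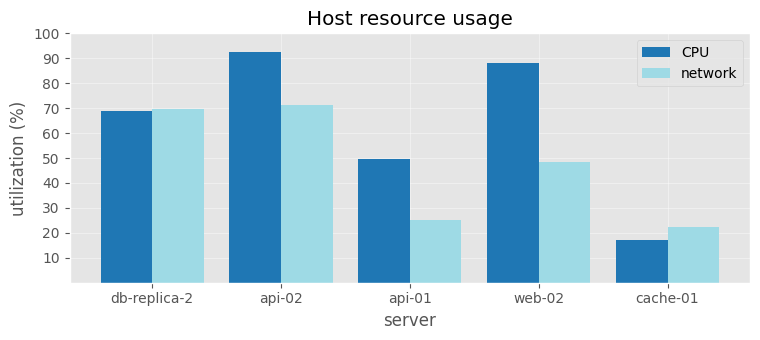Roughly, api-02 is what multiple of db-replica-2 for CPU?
api-02 ≈ 90, db-replica-2 ≈ 70; 90/70 ≈ 1.29.

≈ 1.29×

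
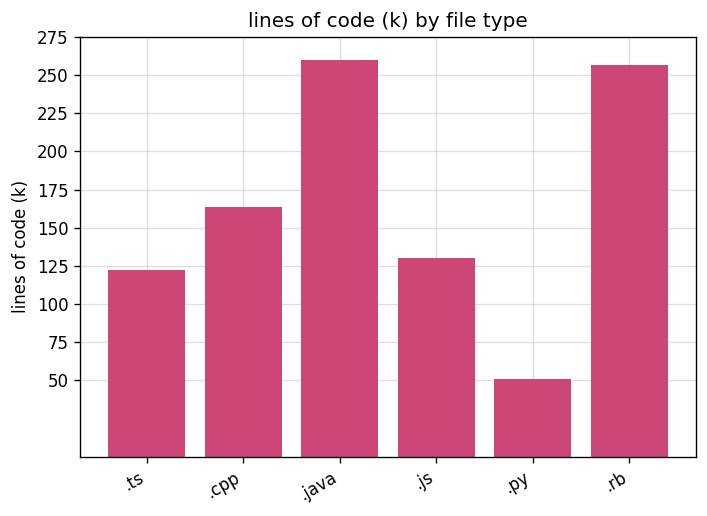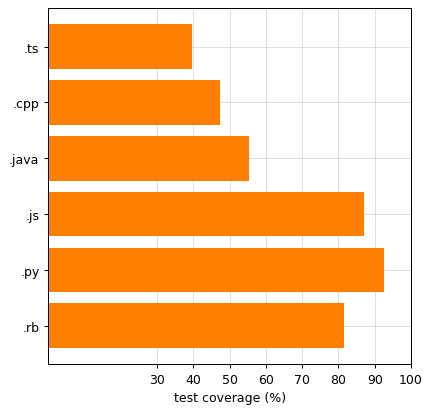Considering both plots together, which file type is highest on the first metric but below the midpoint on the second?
Chart 2 median test coverage (%) ≈ 70; below-median file types: .ts, .cpp, .java. Among those, .java has the highest lines of code (k) (≈ 250).

.java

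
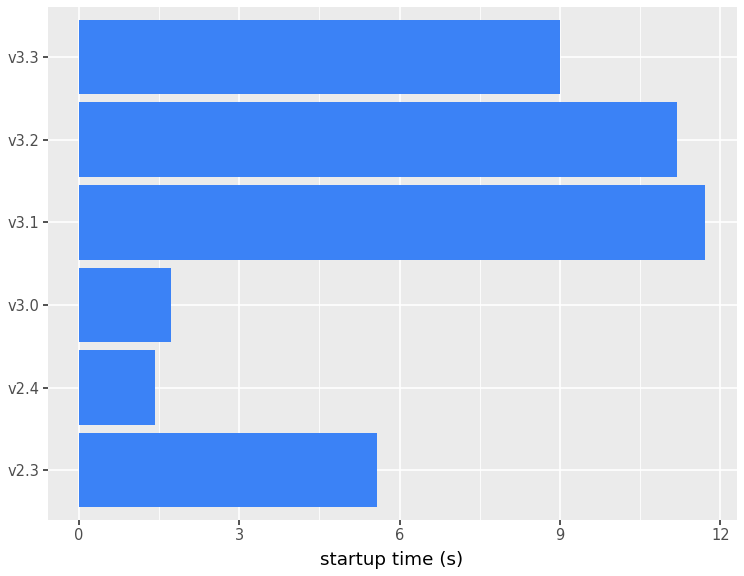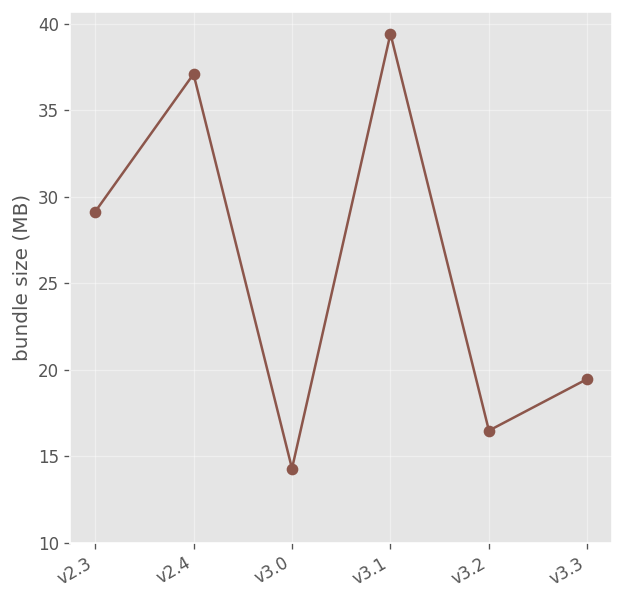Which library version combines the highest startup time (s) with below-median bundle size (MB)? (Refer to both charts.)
v3.2

Chart 2 median bundle size (MB) ≈ 25; below-median library versions: v3.0, v3.2, v3.3. Among those, v3.2 has the highest startup time (s) (≈ 12).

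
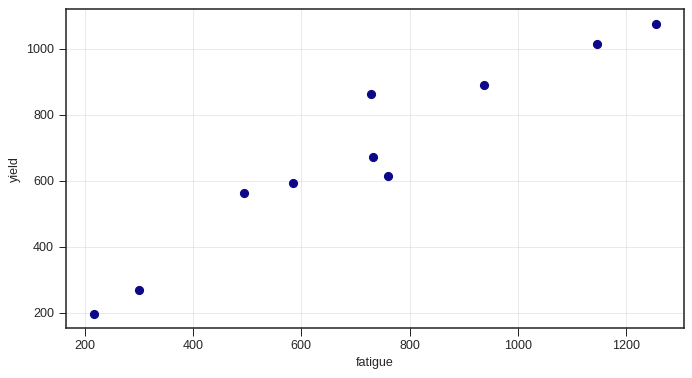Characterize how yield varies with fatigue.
Points are positively correlated; strong (|r| ≈ 1.0).

positive, strong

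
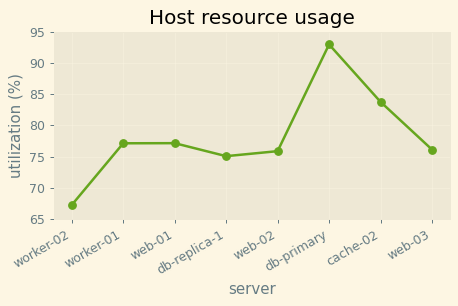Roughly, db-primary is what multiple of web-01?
≈ 1.27×

db-primary ≈ 95, web-01 ≈ 75; 95/75 ≈ 1.27.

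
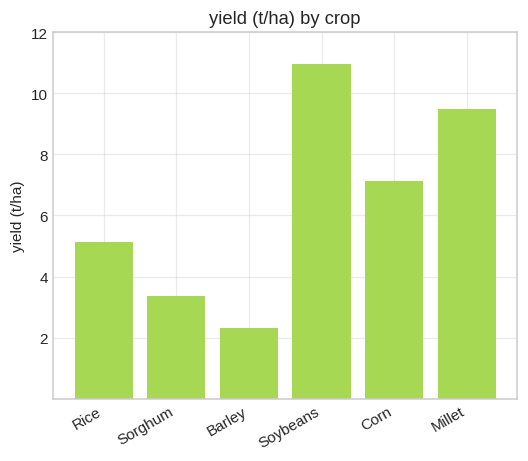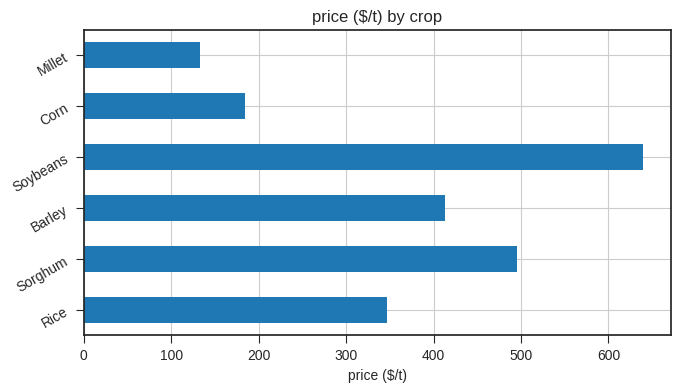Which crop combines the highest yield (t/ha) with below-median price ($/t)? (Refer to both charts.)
Millet

Chart 2 median price ($/t) ≈ 400; below-median crops: Rice, Corn, Millet. Among those, Millet has the highest yield (t/ha) (≈ 10).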